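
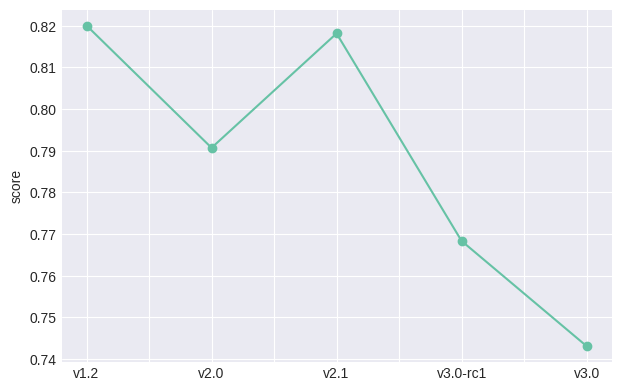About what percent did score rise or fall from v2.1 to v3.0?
≈ -9.8%

v2.1 ≈ 0.82, v3.0 ≈ 0.74; (0.74 − 0.82) / 0.82 ≈ -9.8%.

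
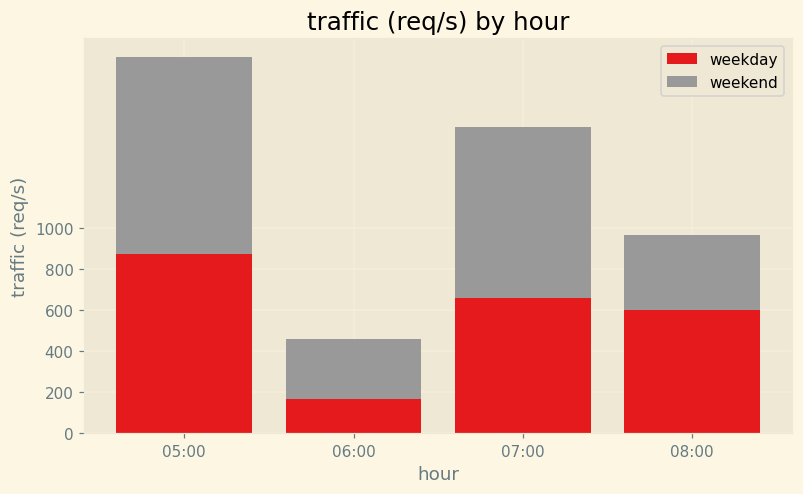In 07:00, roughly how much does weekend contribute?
≈ 800

weekend top ≈ 1400, bottom ≈ 600; segment ≈ 800.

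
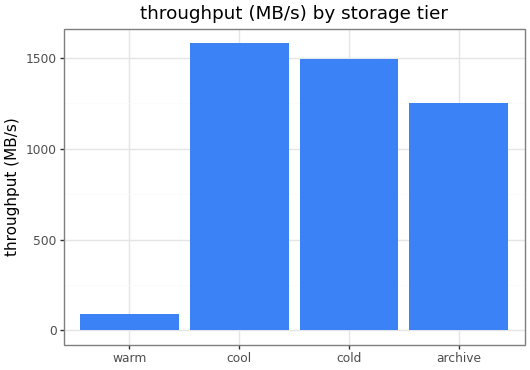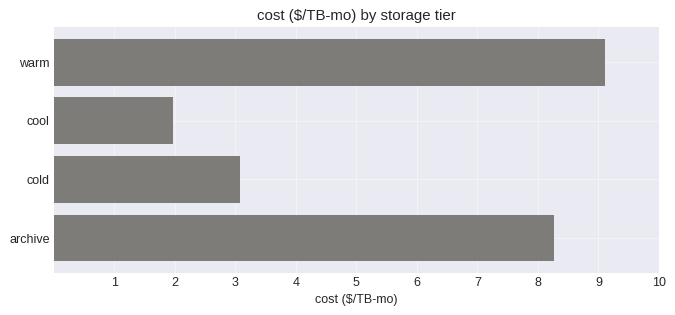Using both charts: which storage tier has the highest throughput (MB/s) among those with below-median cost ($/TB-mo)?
cool

Chart 2 median cost ($/TB-mo) ≈ 6; below-median storage tiers: cool, cold. Among those, cool has the highest throughput (MB/s) (≈ 1600).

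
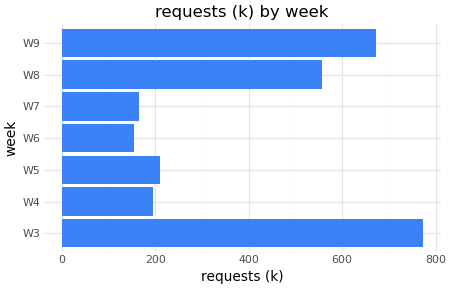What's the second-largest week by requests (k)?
Top 3: W3 ≈ 800, W9 ≈ 700, W8 ≈ 600.

W9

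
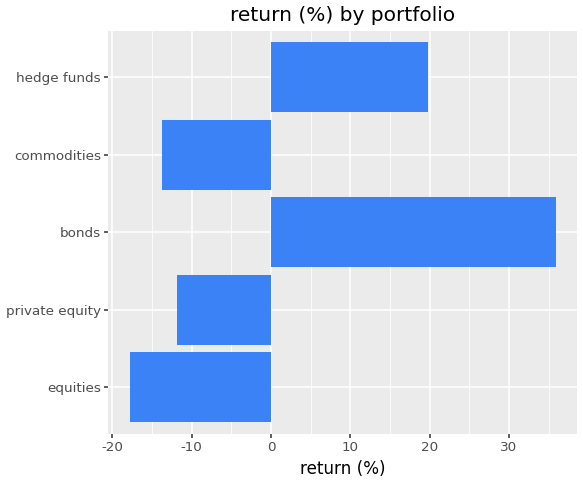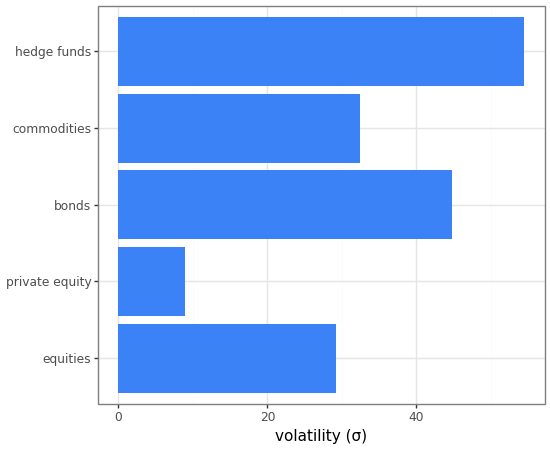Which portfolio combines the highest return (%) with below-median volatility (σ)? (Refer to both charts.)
Chart 2 median volatility (σ) ≈ 30; below-median portfolios: equities, private equity. Among those, private equity has the highest return (%) (≈ -10).

private equity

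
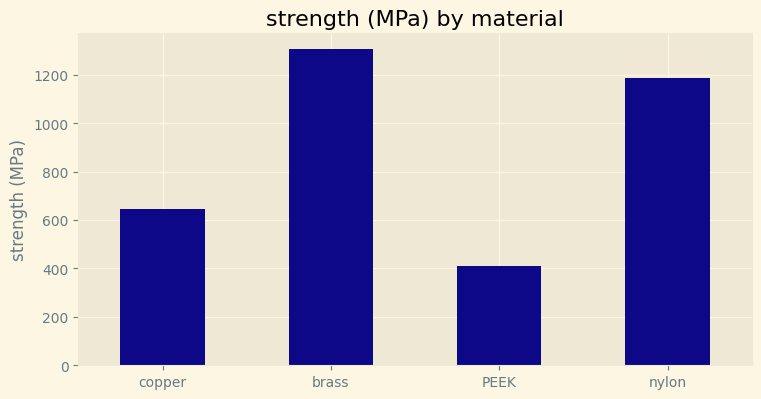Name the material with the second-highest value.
nylon

Top 3: brass ≈ 1400, nylon ≈ 1200, copper ≈ 600.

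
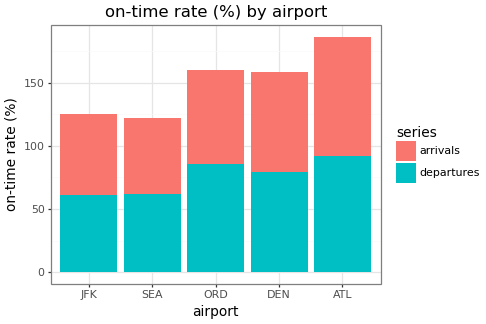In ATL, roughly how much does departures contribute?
≈ 100

departures top ≈ 100, bottom ≈ 0; segment ≈ 100.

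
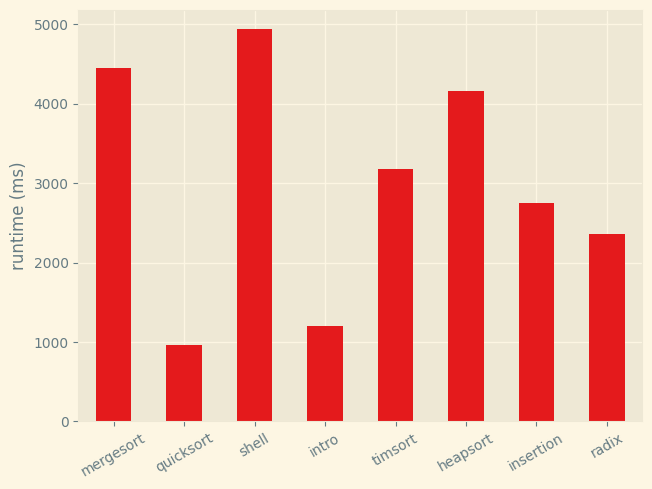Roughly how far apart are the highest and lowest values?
Max shell ≈ 5000, min quicksort ≈ 1000; range ≈ 4000.

≈ 4000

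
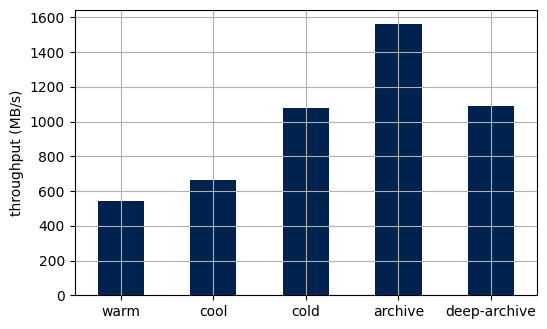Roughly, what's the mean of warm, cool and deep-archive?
≈ 733

(600 + 600 + 1000) / 3 ≈ 733.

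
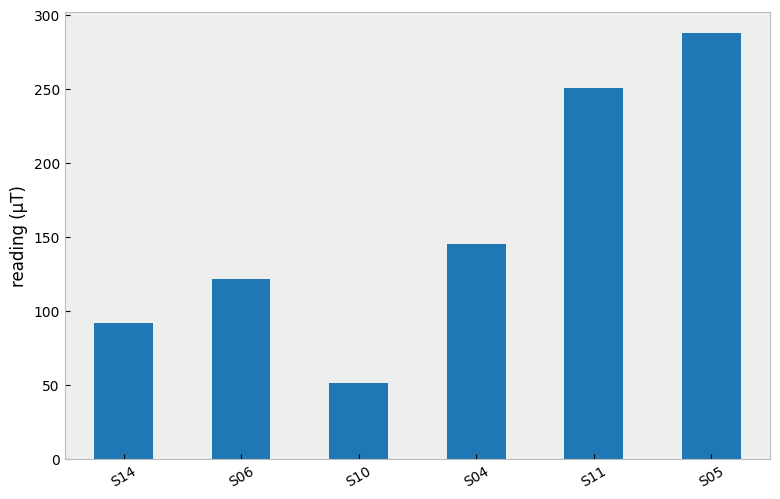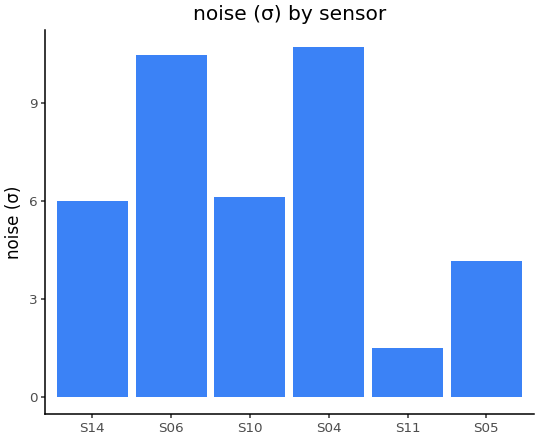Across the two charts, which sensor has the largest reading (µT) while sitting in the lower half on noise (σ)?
S05

Chart 2 median noise (σ) ≈ 6; below-median sensors: S14, S11, S05. Among those, S05 has the highest reading (µT) (≈ 300).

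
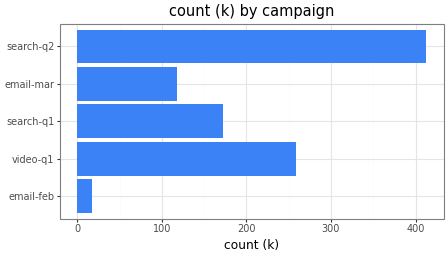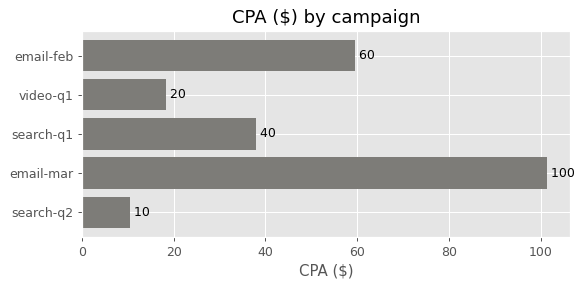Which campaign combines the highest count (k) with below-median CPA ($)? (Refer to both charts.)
search-q2

Chart 2 median CPA ($) ≈ 40; below-median campaigns: video-q1, search-q2. Among those, search-q2 has the highest count (k) (≈ 400).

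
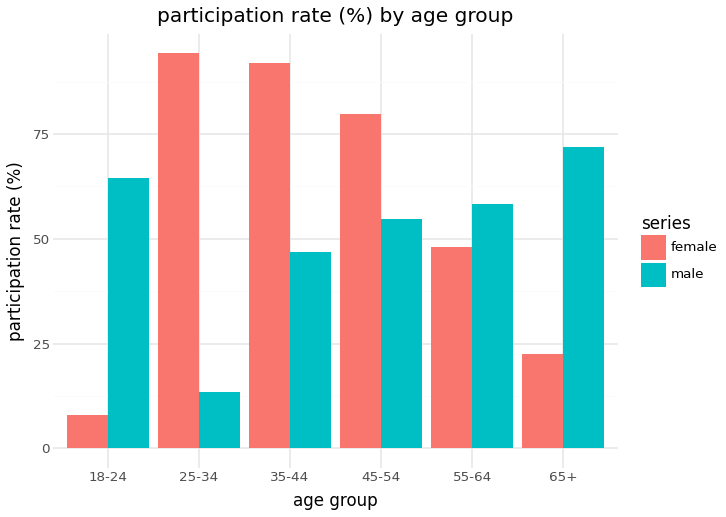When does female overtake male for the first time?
25-34

18-24: female ≈ 10 vs male ≈ 60 (not yet); 25-34: female ≈ 90 vs male ≈ 10 (first crossover).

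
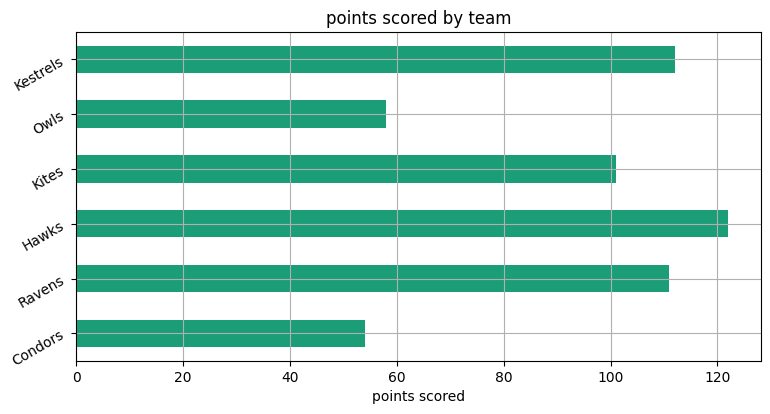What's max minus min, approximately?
≈ 60

Max Hawks ≈ 120, min Condors ≈ 60; range ≈ 60.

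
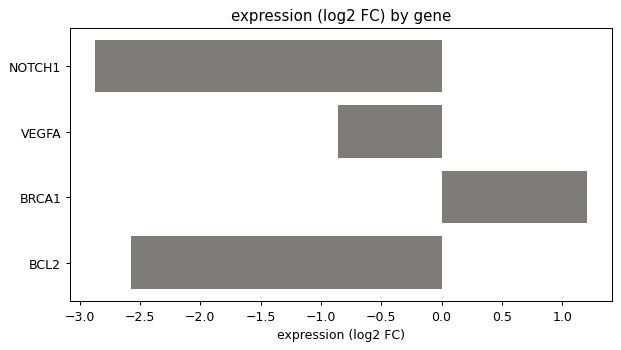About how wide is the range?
Max BRCA1 ≈ 1.0, min NOTCH1 ≈ -3.0; range ≈ 4.0.

≈ 4.0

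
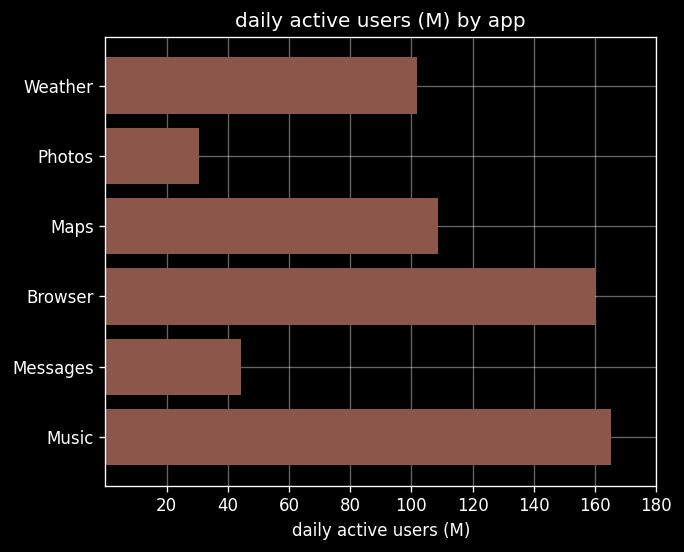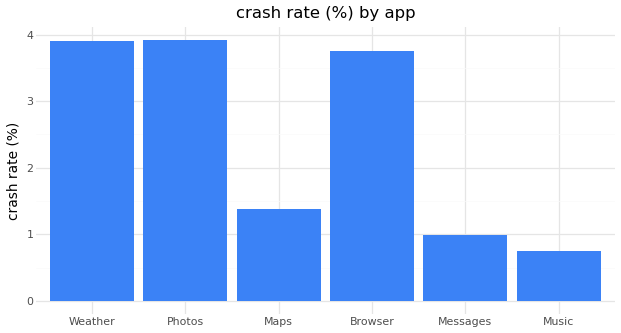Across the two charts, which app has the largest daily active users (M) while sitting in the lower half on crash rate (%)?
Chart 2 median crash rate (%) ≈ 2.5; below-median apps: Maps, Messages, Music. Among those, Music has the highest daily active users (M) (≈ 160).

Music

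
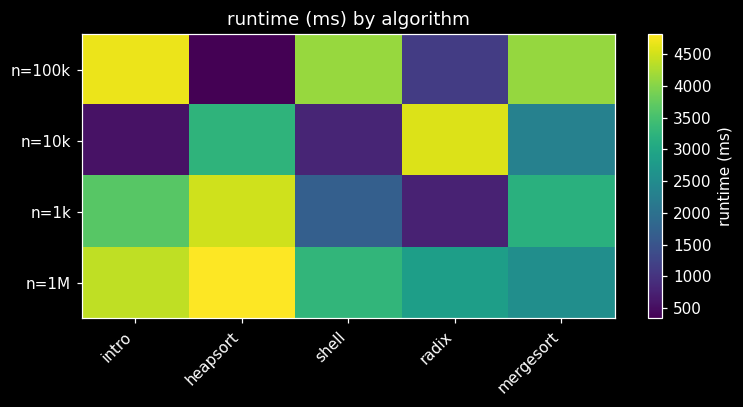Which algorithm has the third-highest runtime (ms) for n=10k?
mergesort

Top 4 for n=10k: radix ≈ 4500, heapsort ≈ 3500, mergesort ≈ 2500, shell ≈ 1000.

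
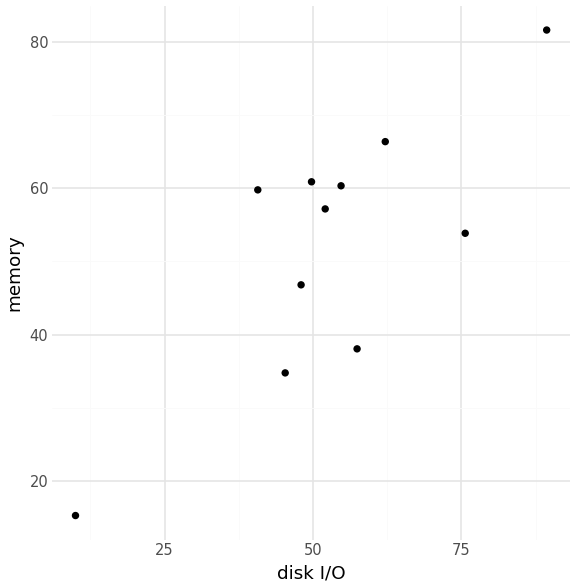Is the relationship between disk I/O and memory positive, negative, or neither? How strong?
Points are positively correlated; strong (|r| ≈ 0.8).

positive, strong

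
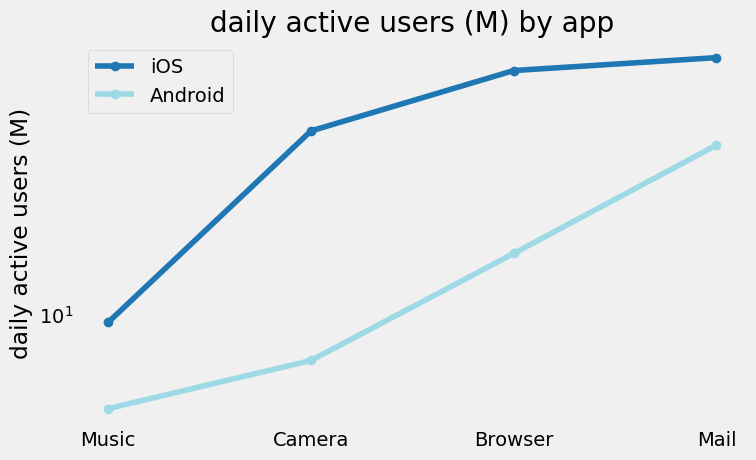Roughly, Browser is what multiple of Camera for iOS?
Browser ≈ 55, Camera ≈ 35; 55/35 ≈ 1.57.

≈ 1.57×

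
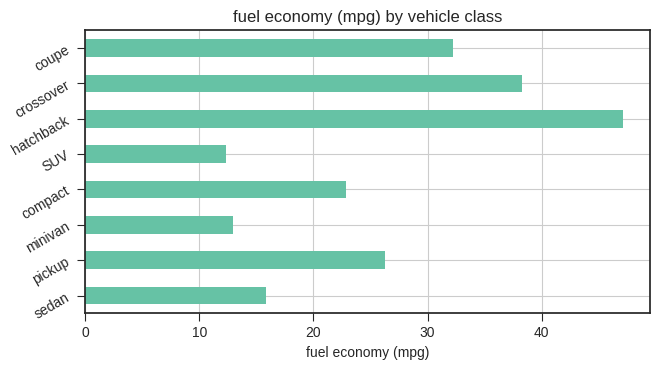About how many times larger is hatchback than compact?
hatchback ≈ 45, compact ≈ 25; 45/25 ≈ 1.8.

≈ 1.8×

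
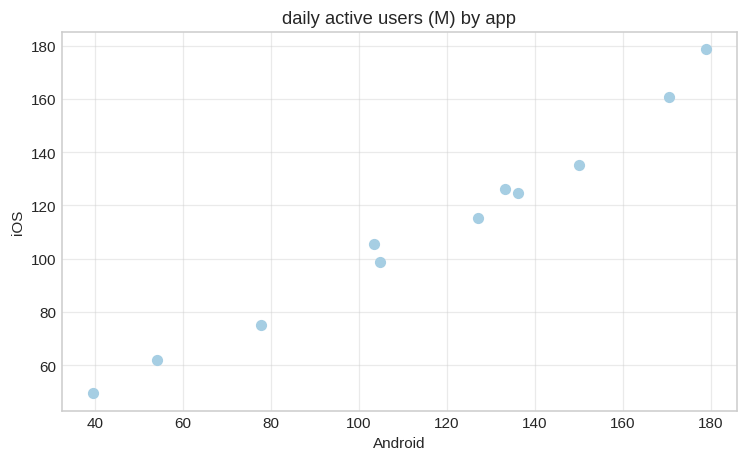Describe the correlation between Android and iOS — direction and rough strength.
Points are positively correlated; strong (|r| ≈ 1.0).

positive, strong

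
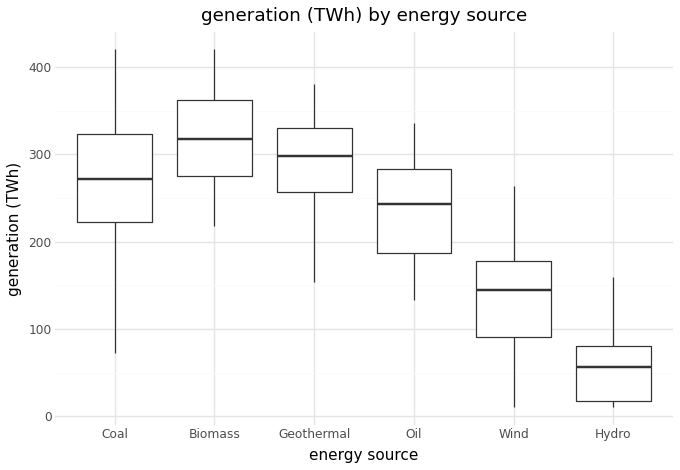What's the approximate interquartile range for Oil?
≈ 100

Q3 ≈ 275, Q1 ≈ 175; IQR ≈ 100.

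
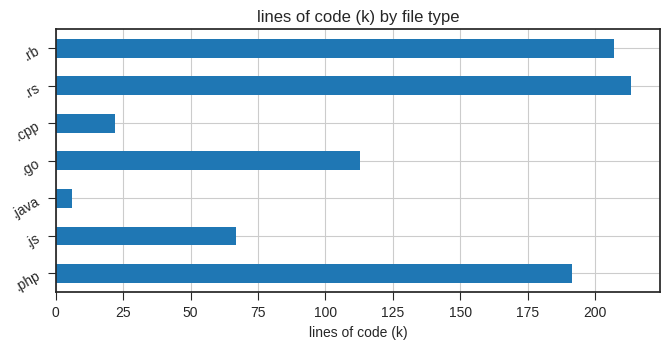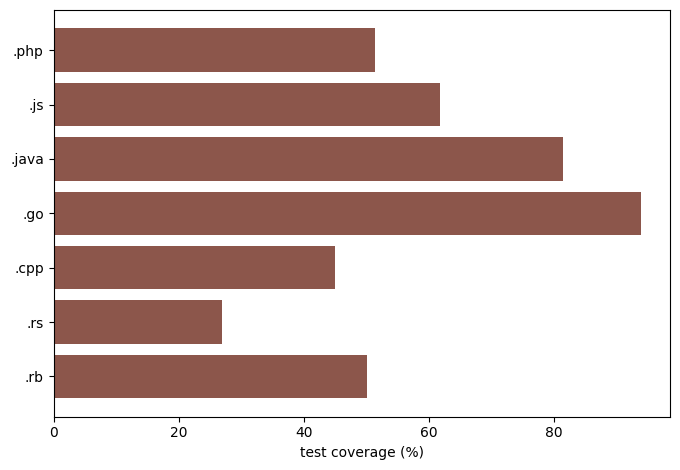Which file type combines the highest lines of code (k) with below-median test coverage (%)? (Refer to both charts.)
.rs

Chart 2 median test coverage (%) ≈ 50; below-median file types: .cpp, .rs, .rb. Among those, .rs has the highest lines of code (k) (≈ 220).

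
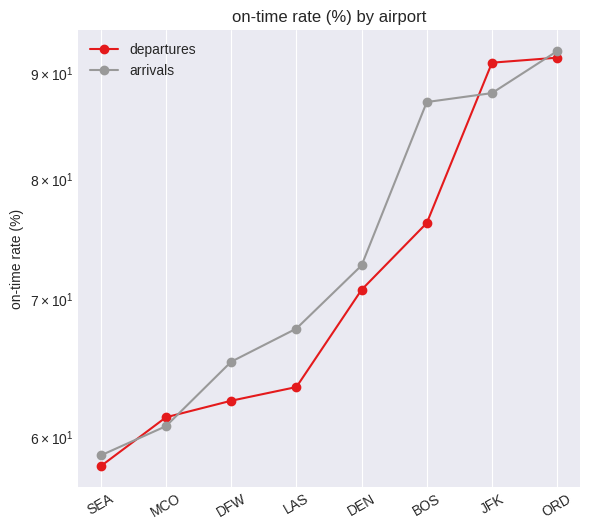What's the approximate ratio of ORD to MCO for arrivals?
ORD ≈ 90, MCO ≈ 60; 90/60 ≈ 1.5.

≈ 1.5×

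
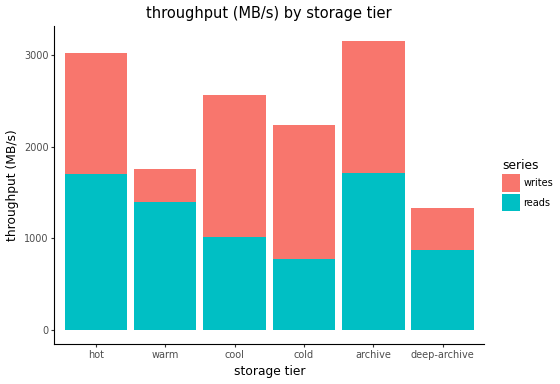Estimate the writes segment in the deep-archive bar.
writes top ≈ 1500, bottom ≈ 1000; segment ≈ 500.

≈ 500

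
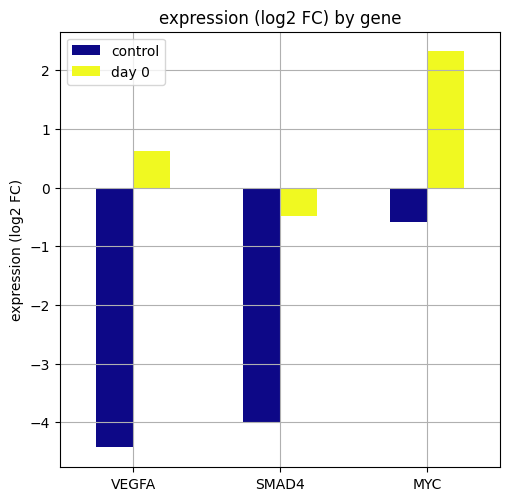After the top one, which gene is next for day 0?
Top 3 for day 0: MYC ≈ 2, VEGFA ≈ 1, SMAD4 ≈ 0.

VEGFA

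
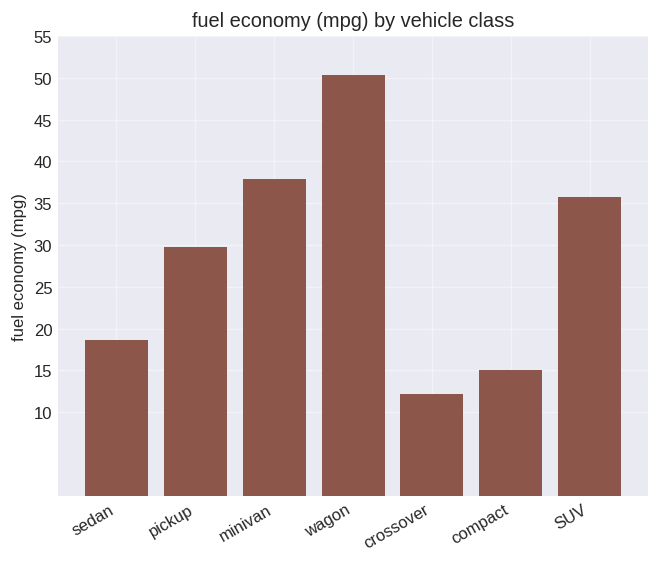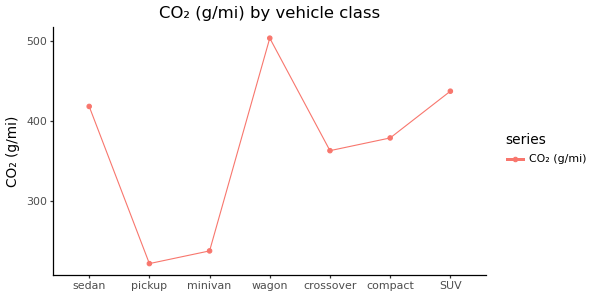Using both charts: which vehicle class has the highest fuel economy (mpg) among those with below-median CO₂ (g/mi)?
minivan

Chart 2 median CO₂ (g/mi) ≈ 400; below-median vehicle classes: pickup, minivan, crossover. Among those, minivan has the highest fuel economy (mpg) (≈ 40).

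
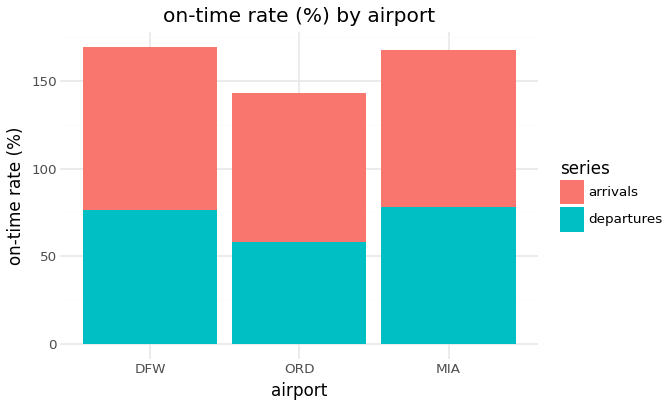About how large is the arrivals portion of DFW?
≈ 80

arrivals top ≈ 160, bottom ≈ 80; segment ≈ 80.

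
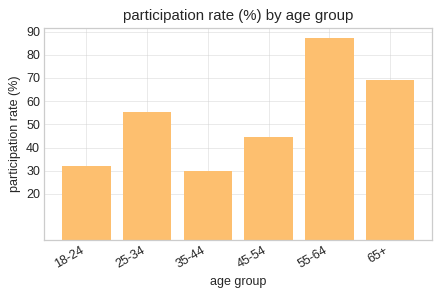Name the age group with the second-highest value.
Top 3: 55-64 ≈ 90, 65+ ≈ 70, 25-34 ≈ 60.

65+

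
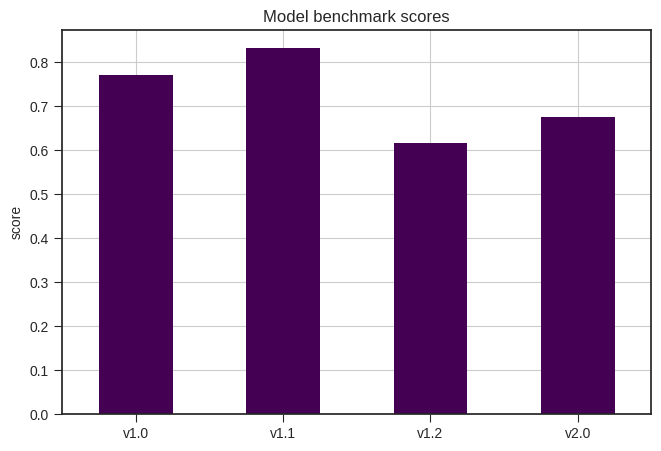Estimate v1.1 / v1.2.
≈ 1.33×

v1.1 ≈ 0.8, v1.2 ≈ 0.6; 0.8/0.6 ≈ 1.33.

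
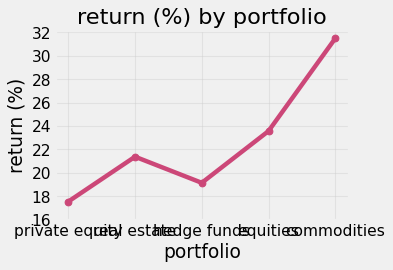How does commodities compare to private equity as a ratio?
commodities ≈ 32, private equity ≈ 18; 32/18 ≈ 1.78.

≈ 1.78×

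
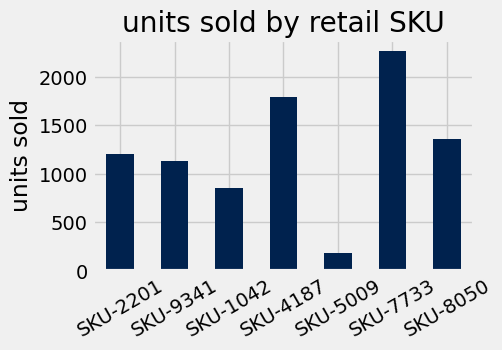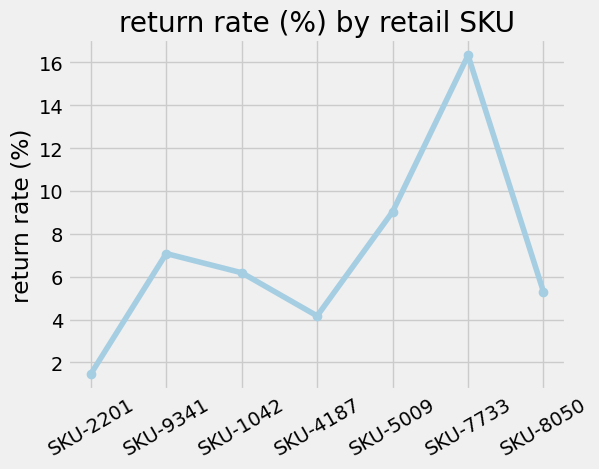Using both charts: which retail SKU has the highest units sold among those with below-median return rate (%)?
Chart 2 median return rate (%) ≈ 6; below-median retail SKUs: SKU-2201, SKU-4187, SKU-8050. Among those, SKU-4187 has the highest units sold (≈ 2000).

SKU-4187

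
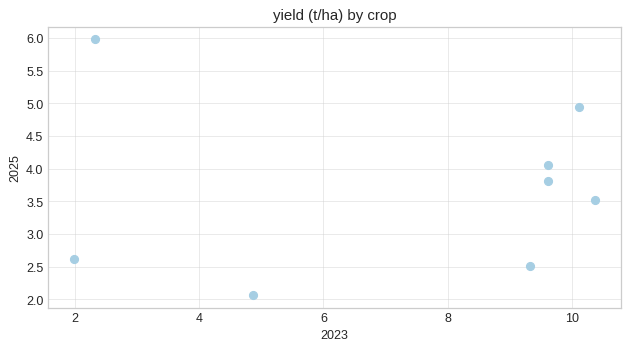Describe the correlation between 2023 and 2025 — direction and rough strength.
Points are roughly uncorrelated; weak (|r| ≈ 0.0).

no clear correlation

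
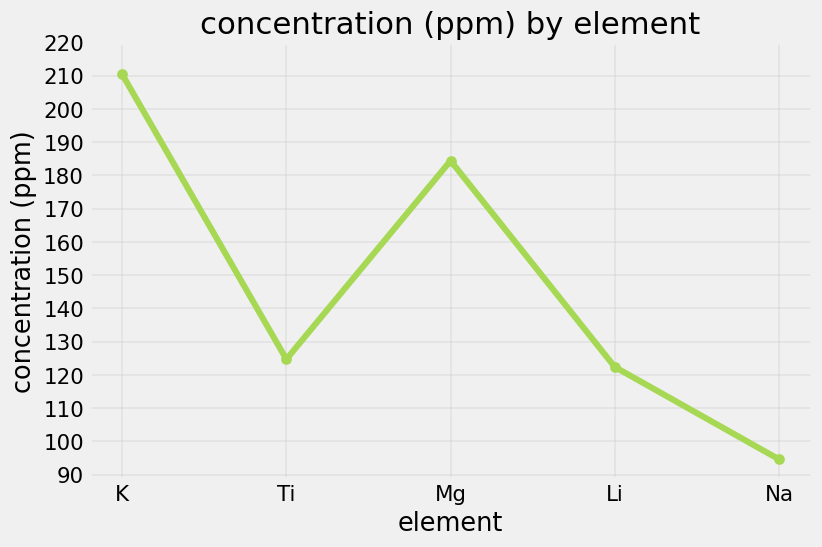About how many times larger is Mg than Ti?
≈ 1.5×

Mg ≈ 180, Ti ≈ 120; 180/120 ≈ 1.5.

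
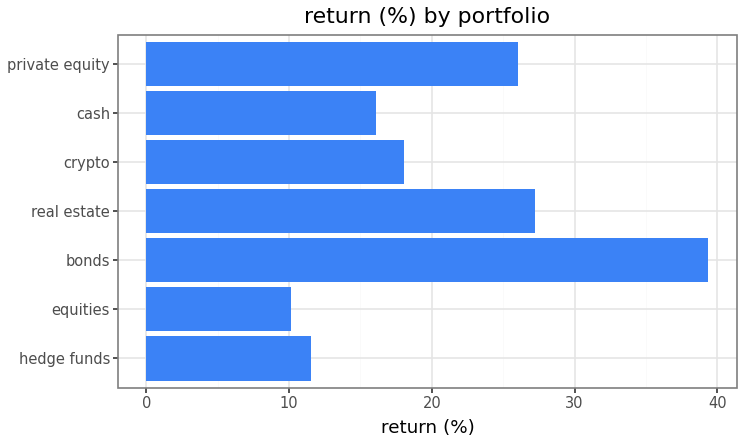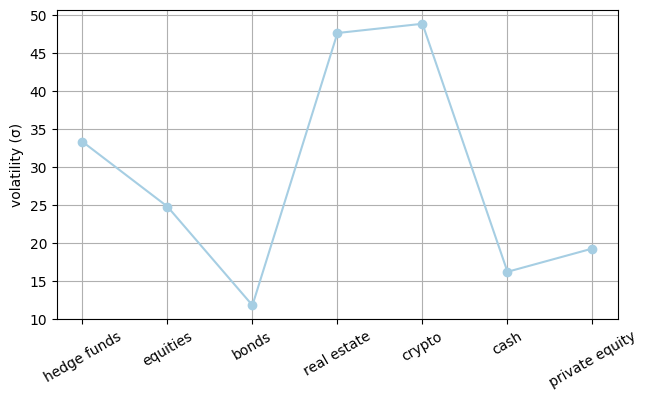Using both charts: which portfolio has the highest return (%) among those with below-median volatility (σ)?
bonds

Chart 2 median volatility (σ) ≈ 25; below-median portfolios: bonds, cash, private equity. Among those, bonds has the highest return (%) (≈ 40).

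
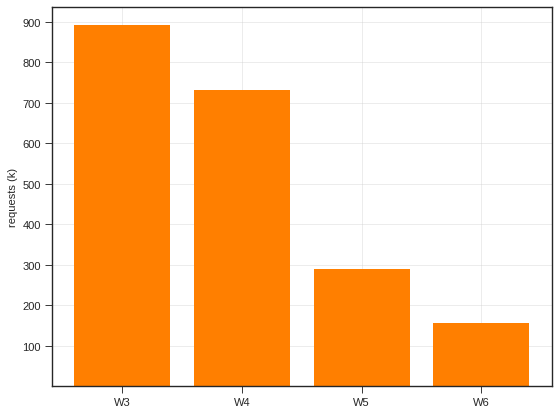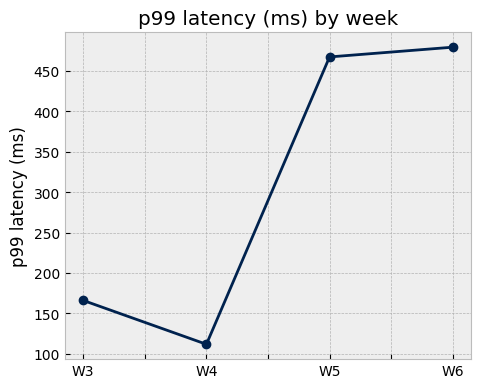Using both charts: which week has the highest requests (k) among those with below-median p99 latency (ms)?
Chart 2 median p99 latency (ms) ≈ 300; below-median weeks: W3, W4. Among those, W3 has the highest requests (k) (≈ 900).

W3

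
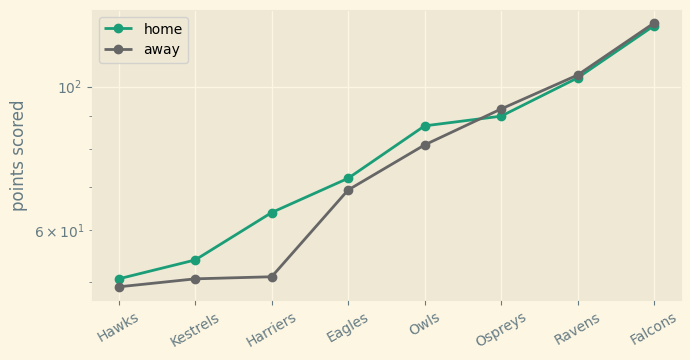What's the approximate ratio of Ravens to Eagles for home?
≈ 1.43×

Ravens ≈ 100, Eagles ≈ 70; 100/70 ≈ 1.43.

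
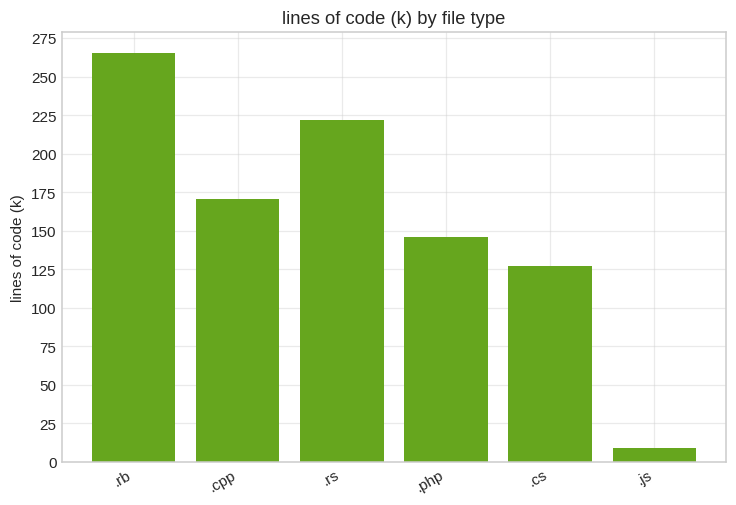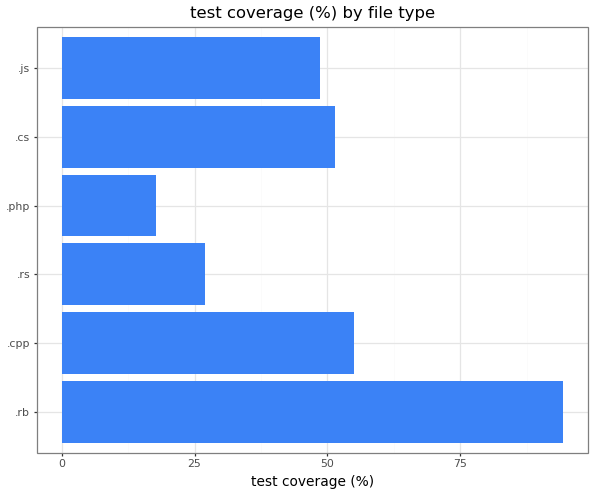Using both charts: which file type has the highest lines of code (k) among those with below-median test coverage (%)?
.rs

Chart 2 median test coverage (%) ≈ 50; below-median file types: .rs, .php, .js. Among those, .rs has the highest lines of code (k) (≈ 225).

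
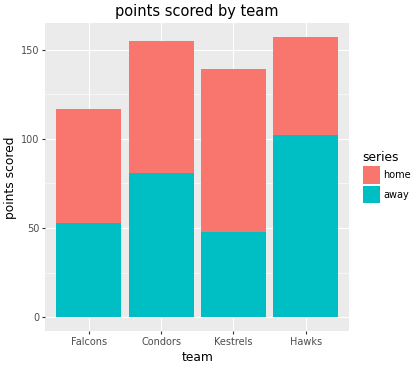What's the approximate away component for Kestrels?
≈ 40

away top ≈ 40, bottom ≈ 0; segment ≈ 40.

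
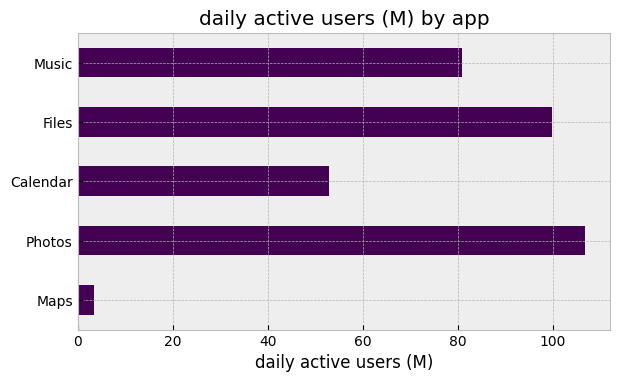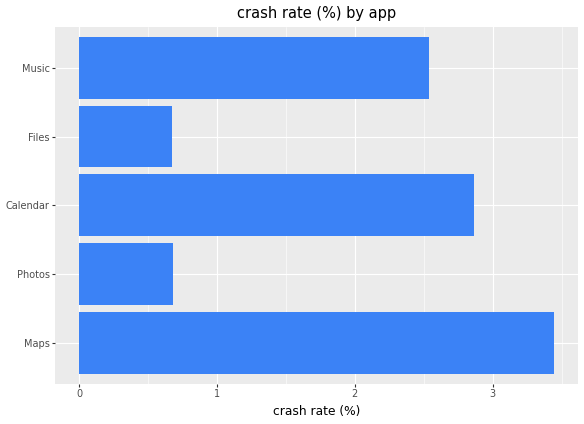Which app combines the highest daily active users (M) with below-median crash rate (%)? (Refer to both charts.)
Photos

Chart 2 median crash rate (%) ≈ 2.5; below-median apps: Photos, Files. Among those, Photos has the highest daily active users (M) (≈ 110).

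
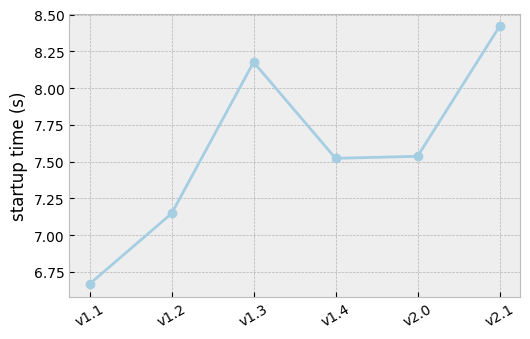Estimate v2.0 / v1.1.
≈ 1.15×

v2.0 ≈ 7.6, v1.1 ≈ 6.6; 7.6/6.6 ≈ 1.15.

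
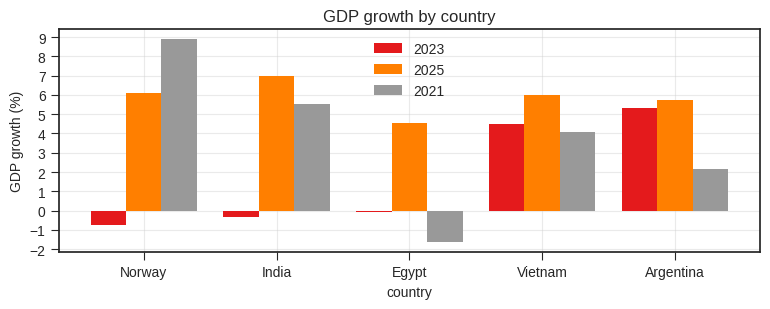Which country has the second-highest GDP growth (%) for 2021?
India

Top 3 for 2021: Norway ≈ 9, India ≈ 6, Vietnam ≈ 4.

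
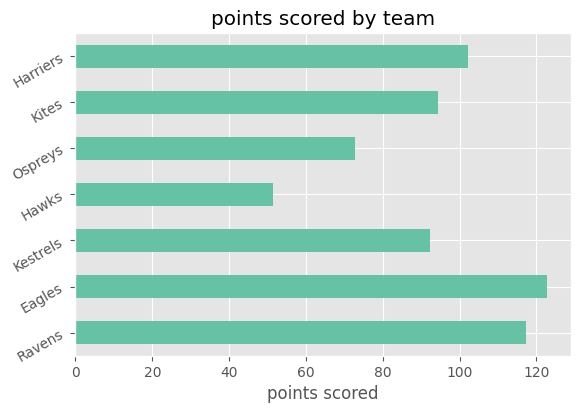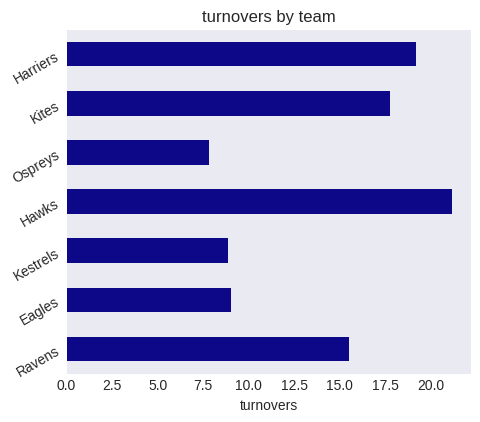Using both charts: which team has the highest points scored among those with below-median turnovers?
Eagles

Chart 2 median turnovers ≈ 16; below-median teams: Eagles, Kestrels, Ospreys. Among those, Eagles has the highest points scored (≈ 120).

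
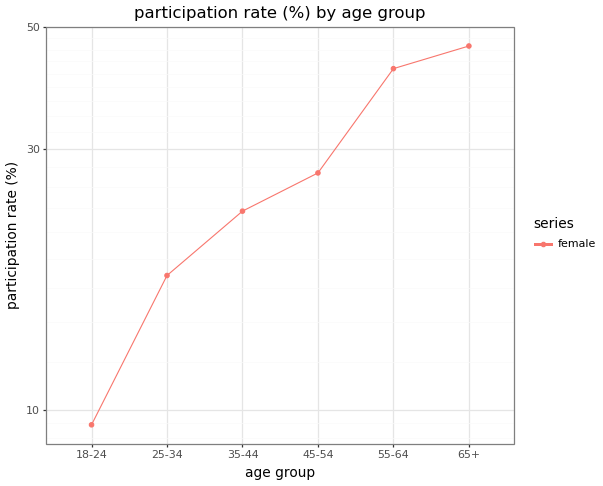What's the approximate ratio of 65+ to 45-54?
≈ 1.8×

65+ ≈ 45, 45-54 ≈ 25; 45/25 ≈ 1.8.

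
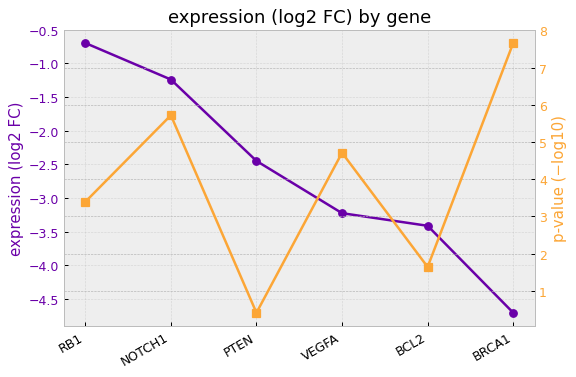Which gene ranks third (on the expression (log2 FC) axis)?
PTEN

Top 4 (on the expression (log2 FC) axis): RB1 ≈ -0.5, NOTCH1 ≈ -1.0, PTEN ≈ -2.5, VEGFA ≈ -3.0.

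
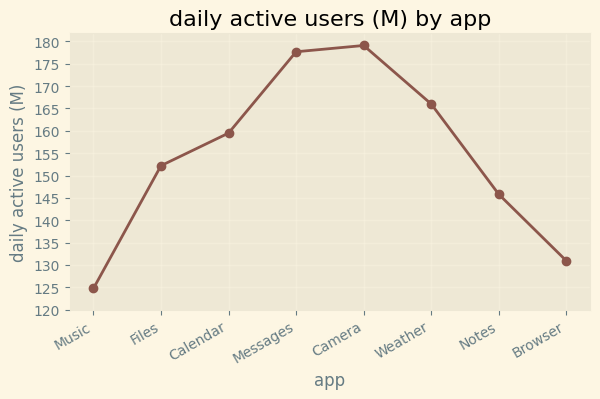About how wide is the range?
Max Camera ≈ 180, min Music ≈ 125; range ≈ 55.

≈ 55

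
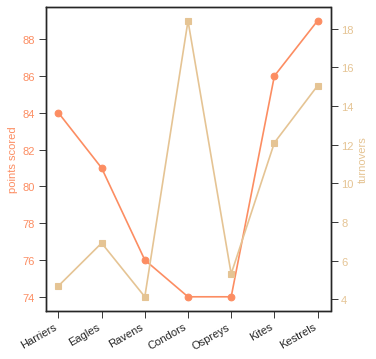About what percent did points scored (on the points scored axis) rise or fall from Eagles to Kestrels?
≈ +10%

Eagles ≈ 80, Kestrels ≈ 88; (88 − 80) / 80 ≈ +10%.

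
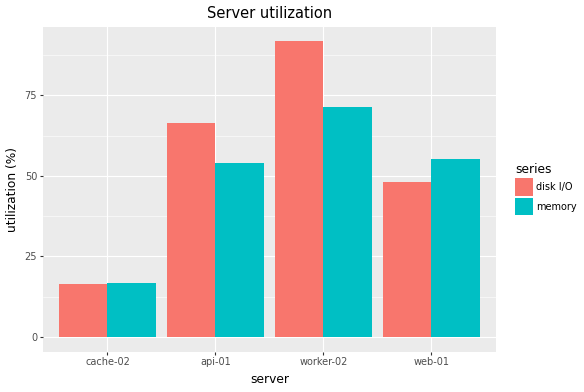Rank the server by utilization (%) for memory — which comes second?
web-01

Top 3 for memory: worker-02 ≈ 70, web-01 ≈ 60, api-01 ≈ 50.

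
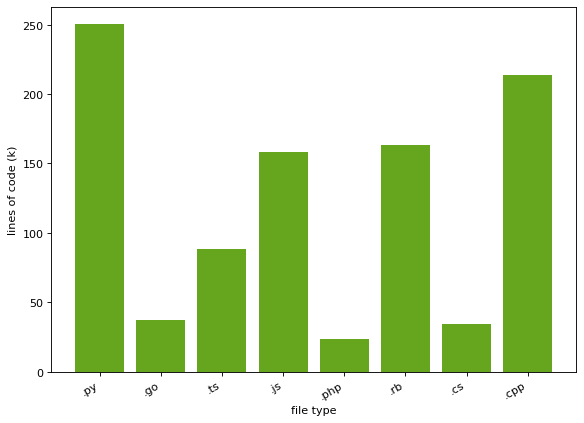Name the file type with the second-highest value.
.cpp

Top 3: .py ≈ 250, .cpp ≈ 225, .rb ≈ 175.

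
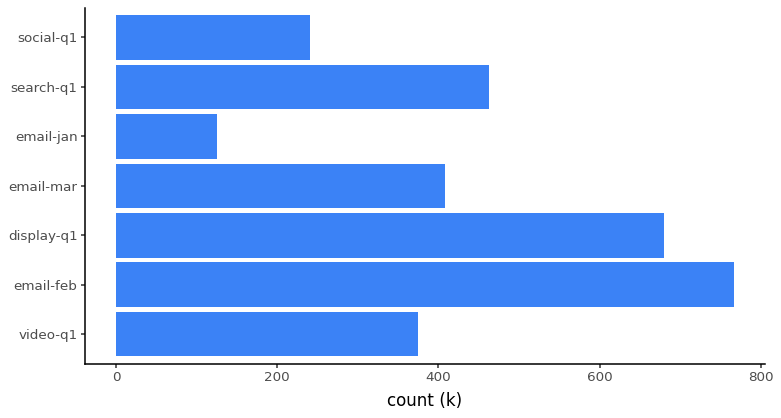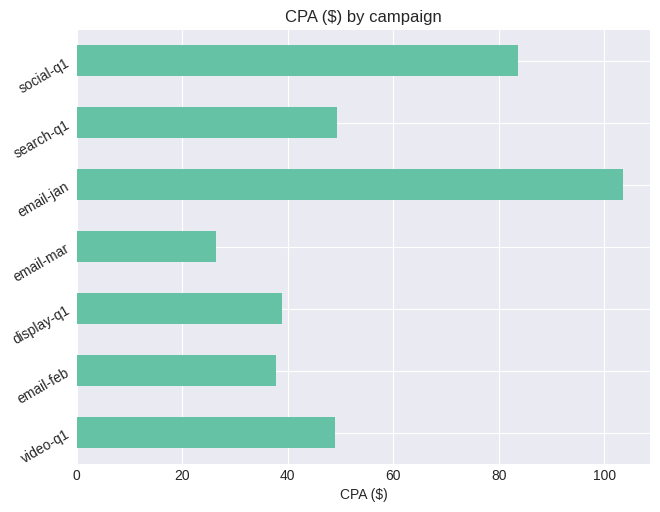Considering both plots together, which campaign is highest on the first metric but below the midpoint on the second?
Chart 2 median CPA ($) ≈ 50; below-median campaigns: email-feb, display-q1, email-mar. Among those, email-feb has the highest count (k) (≈ 800).

email-feb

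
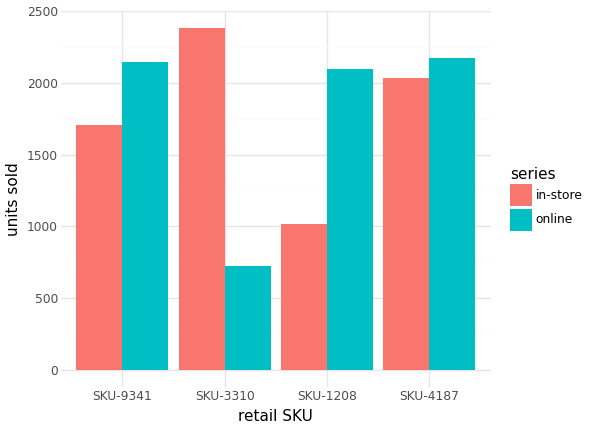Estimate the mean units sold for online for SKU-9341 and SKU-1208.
(2200 + 2000) / 2 ≈ 2100.

≈ 2100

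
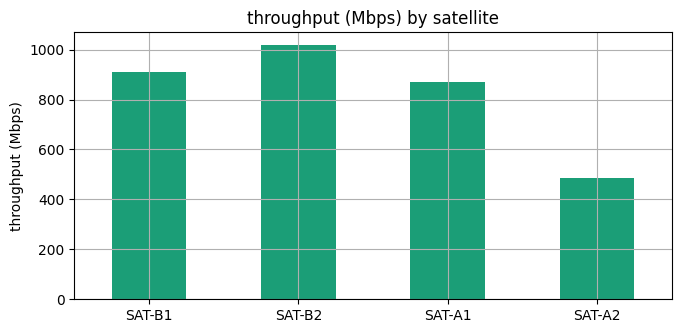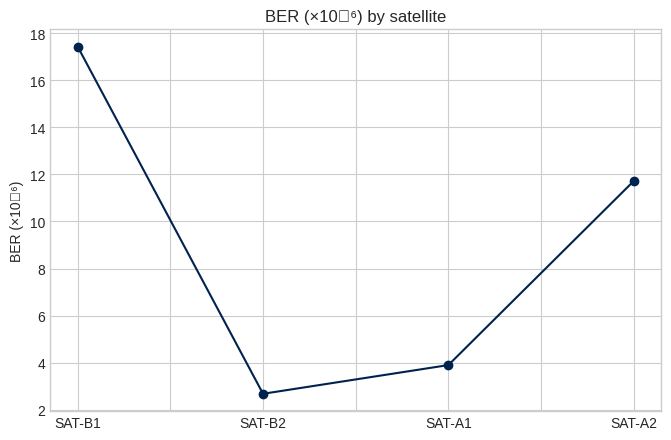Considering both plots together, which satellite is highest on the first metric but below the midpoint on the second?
SAT-B2

Chart 2 median BER (×10⁻⁶) ≈ 8; below-median satellites: SAT-B2, SAT-A1. Among those, SAT-B2 has the highest throughput (Mbps) (≈ 1000).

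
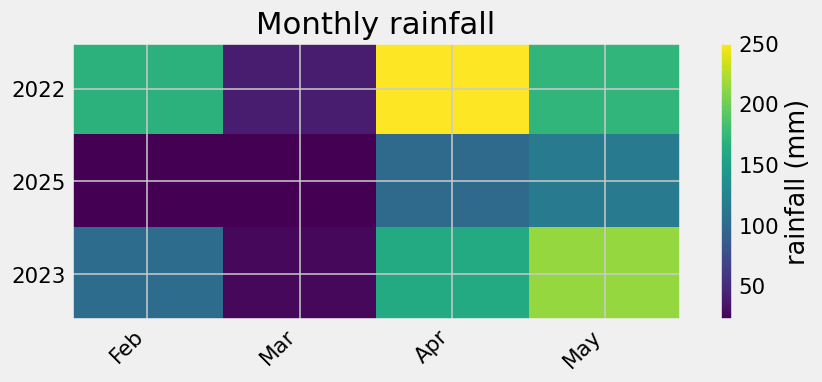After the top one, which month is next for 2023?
Top 3 for 2023: May ≈ 220, Apr ≈ 160, Feb ≈ 100.

Apr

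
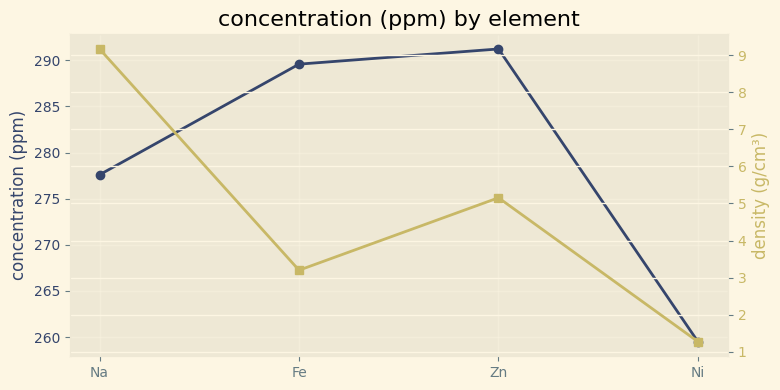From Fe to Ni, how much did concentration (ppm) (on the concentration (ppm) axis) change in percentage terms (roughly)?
≈ -10.3%

Fe ≈ 290, Ni ≈ 260; (260 − 290) / 290 ≈ -10.3%.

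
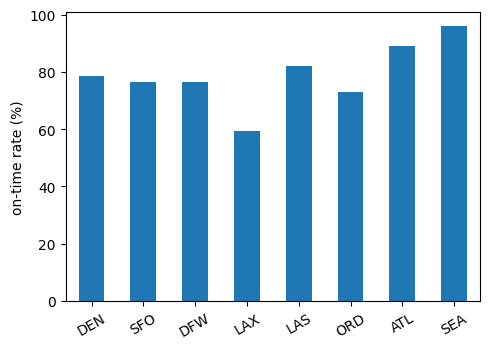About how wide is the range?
≈ 40

Max SEA ≈ 100, min LAX ≈ 60; range ≈ 40.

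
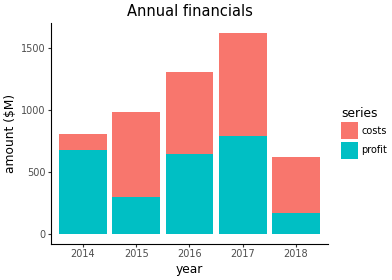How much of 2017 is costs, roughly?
≈ 800

costs top ≈ 1600, bottom ≈ 800; segment ≈ 800.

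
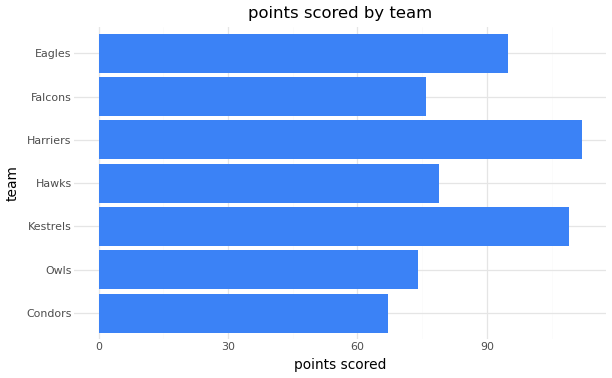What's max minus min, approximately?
Max Harriers ≈ 110, min Condors ≈ 70; range ≈ 40.

≈ 40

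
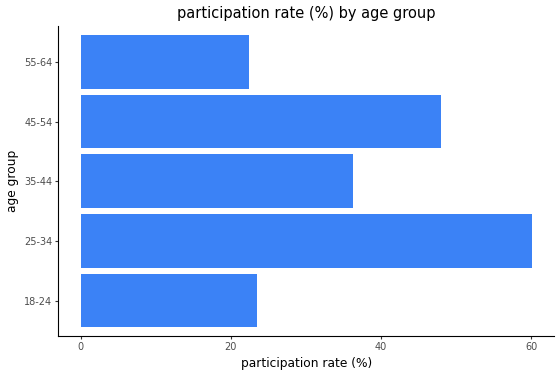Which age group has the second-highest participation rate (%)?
Top 3: 25-34 ≈ 60, 45-54 ≈ 50, 35-44 ≈ 40.

45-54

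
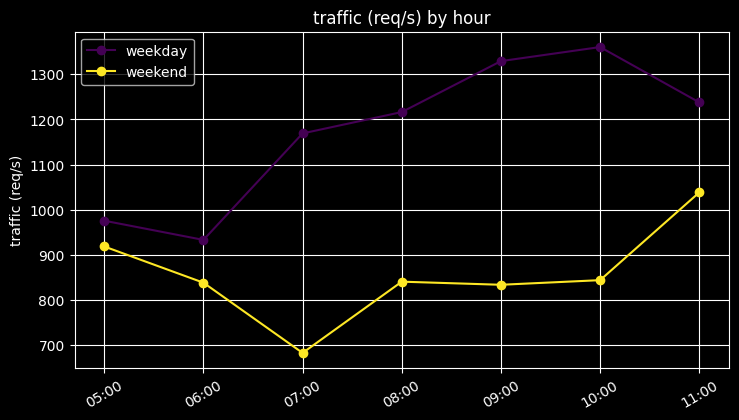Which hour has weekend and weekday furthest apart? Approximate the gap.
10:00, ≈ 600 req/s

10:00: weekend ≈ 800, weekday ≈ 1400 → gap ≈ 600. Next-largest (09:00) is only ≈ 500.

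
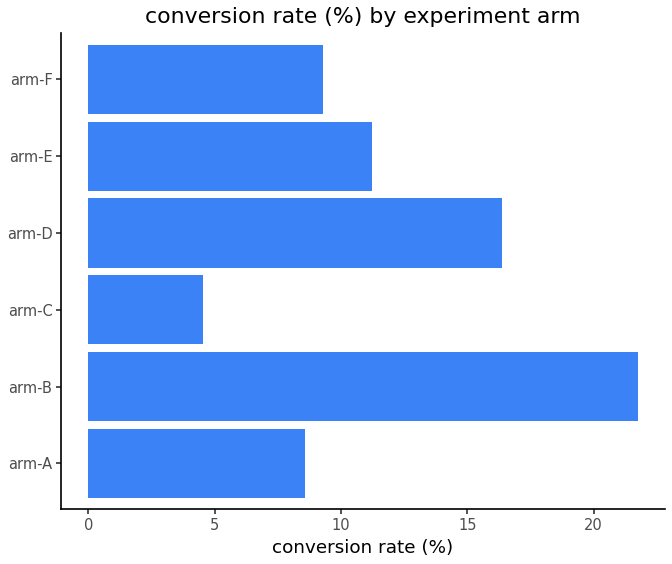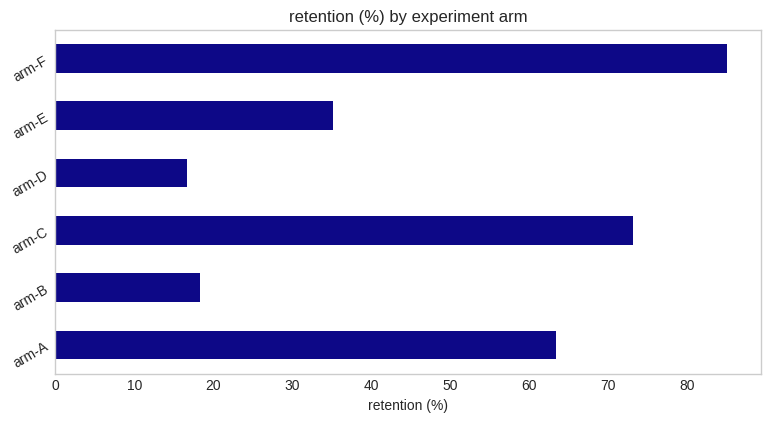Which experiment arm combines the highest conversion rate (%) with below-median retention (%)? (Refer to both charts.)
Chart 2 median retention (%) ≈ 50; below-median experiment arms: arm-B, arm-D, arm-E. Among those, arm-B has the highest conversion rate (%) (≈ 22).

arm-B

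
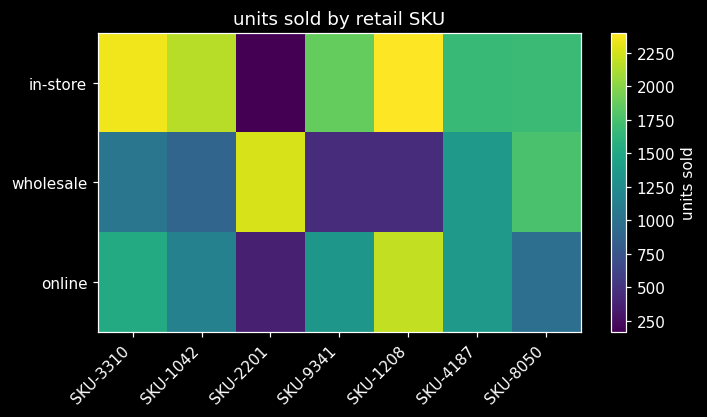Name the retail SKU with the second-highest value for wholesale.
Top 3 for wholesale: SKU-2201 ≈ 2200, SKU-8050 ≈ 1800, SKU-4187 ≈ 1400.

SKU-8050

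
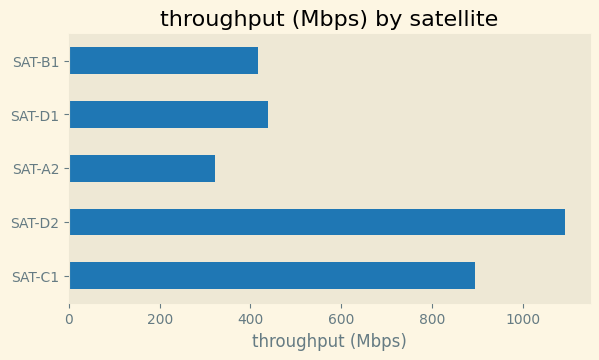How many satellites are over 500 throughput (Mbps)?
2

Above 500: SAT-C1, SAT-D2.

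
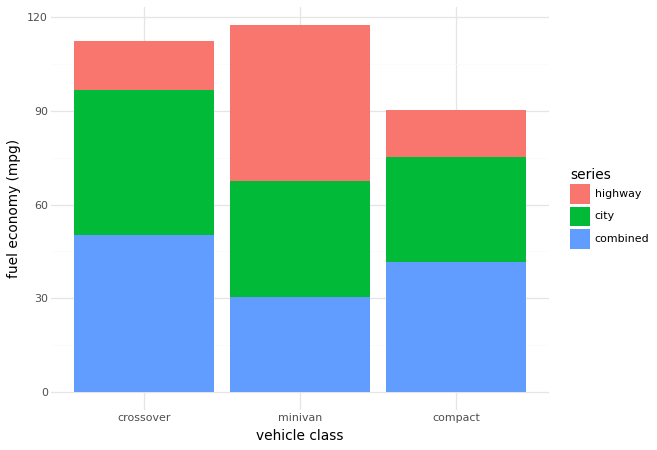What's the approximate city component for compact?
city top ≈ 80, bottom ≈ 40; segment ≈ 40.

≈ 40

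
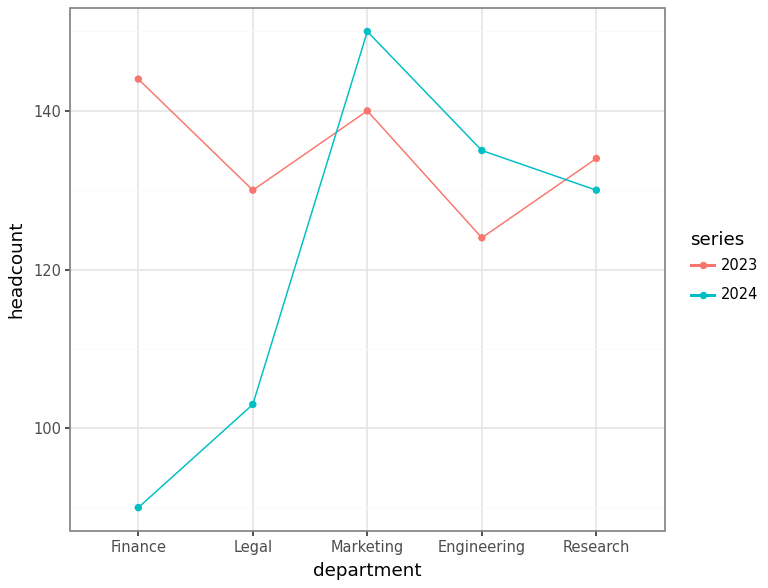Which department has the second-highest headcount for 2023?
Top 3 for 2023: Finance ≈ 145, Marketing ≈ 140, Research ≈ 135.

Marketing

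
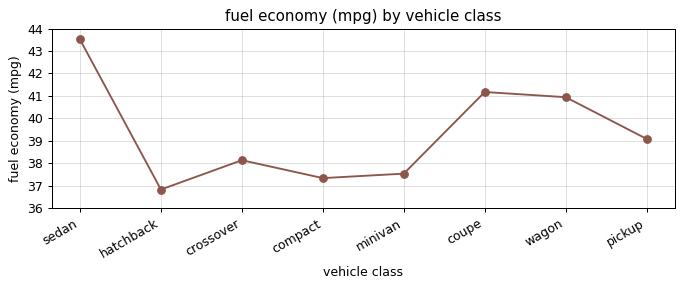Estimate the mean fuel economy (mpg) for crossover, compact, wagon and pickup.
(38 + 37 + 41 + 39) / 4 ≈ 39.

≈ 39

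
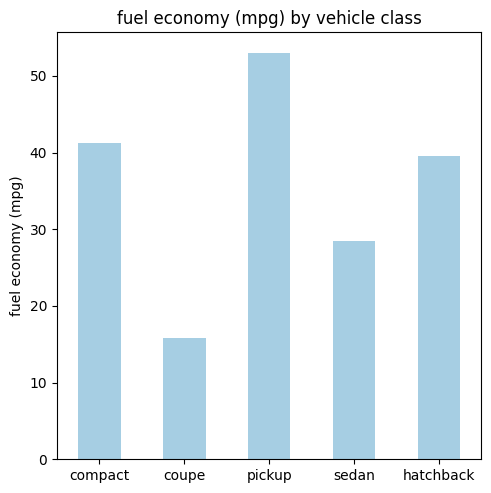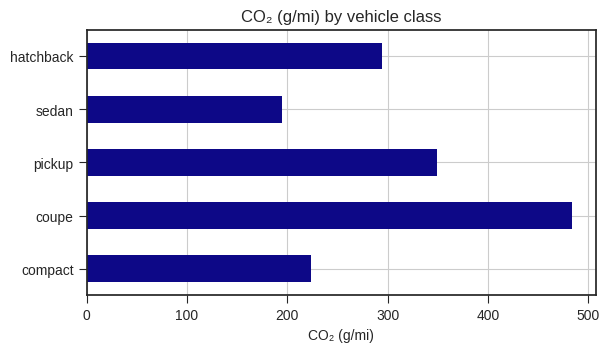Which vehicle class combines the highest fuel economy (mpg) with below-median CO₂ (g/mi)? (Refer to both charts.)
compact

Chart 2 median CO₂ (g/mi) ≈ 300; below-median vehicle classes: compact, sedan. Among those, compact has the highest fuel economy (mpg) (≈ 40).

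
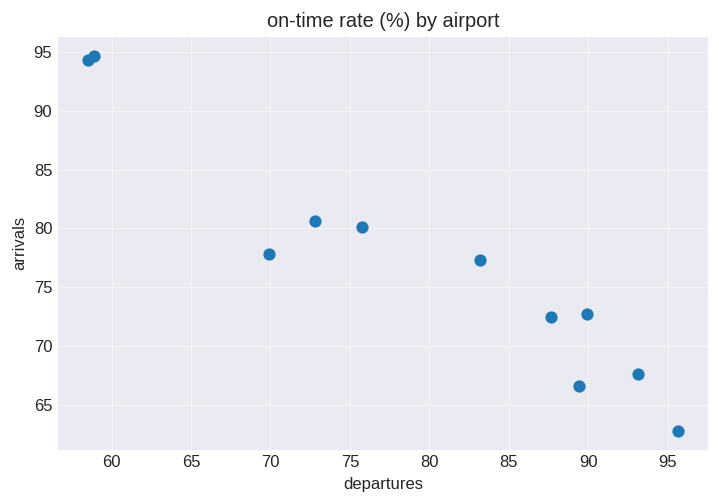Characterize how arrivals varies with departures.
negative, strong

Points are negatively correlated; strong (|r| ≈ 1.0).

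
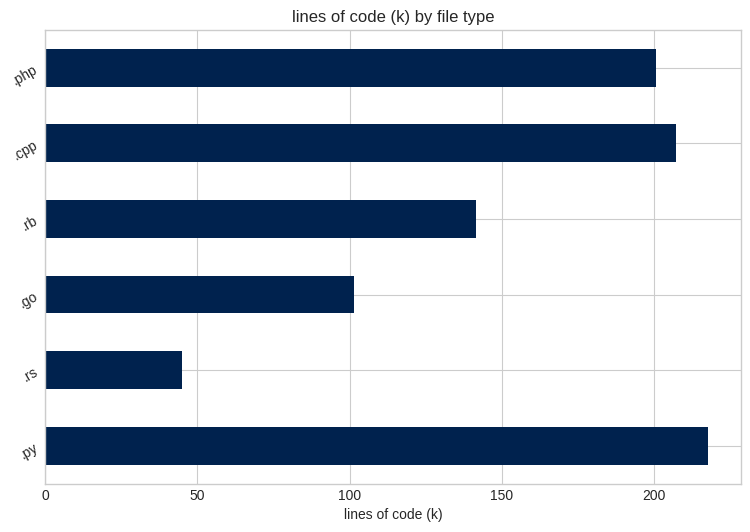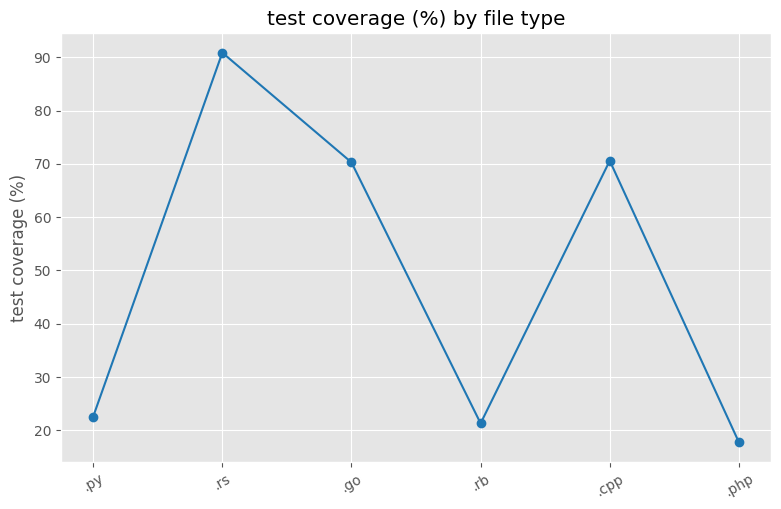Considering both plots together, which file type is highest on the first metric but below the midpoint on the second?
Chart 2 median test coverage (%) ≈ 50; below-median file types: .py, .rb, .php. Among those, .py has the highest lines of code (k) (≈ 220).

.py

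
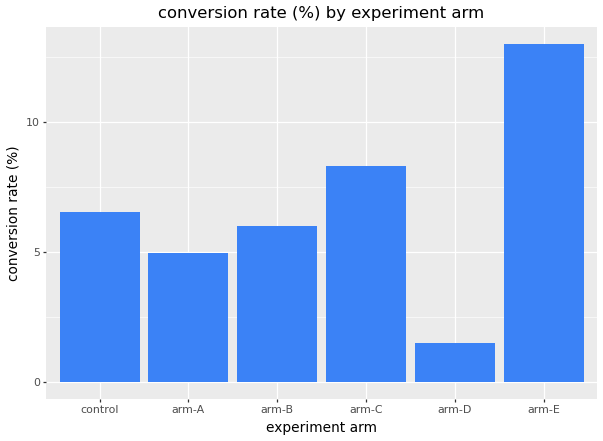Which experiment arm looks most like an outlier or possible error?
arm-E ≈ 12; the rest sit between ≈ 2 and ≈ 8.

arm-E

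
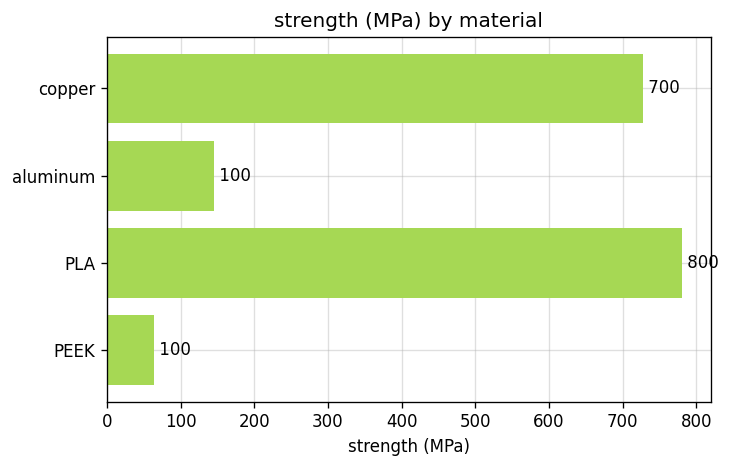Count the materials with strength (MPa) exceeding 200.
Above 200: copper, PLA.

2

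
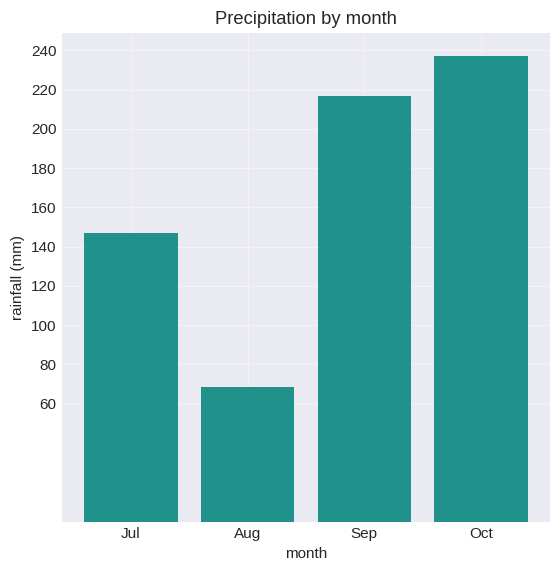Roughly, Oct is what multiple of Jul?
≈ 1.71×

Oct ≈ 240, Jul ≈ 140; 240/140 ≈ 1.71.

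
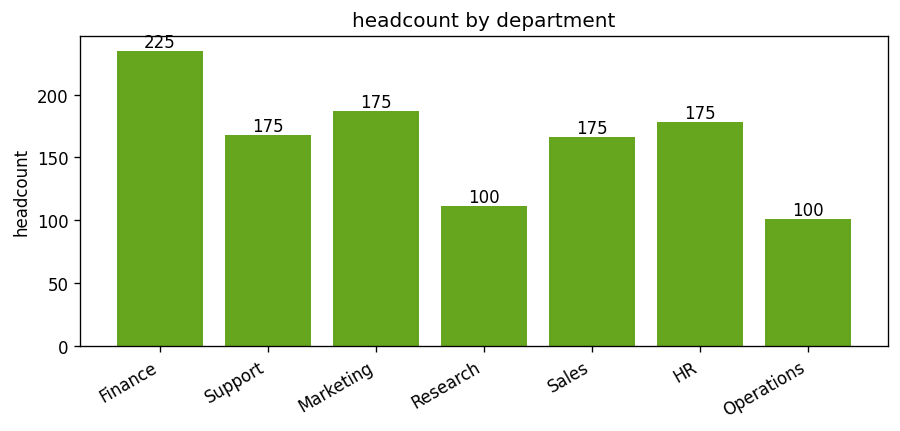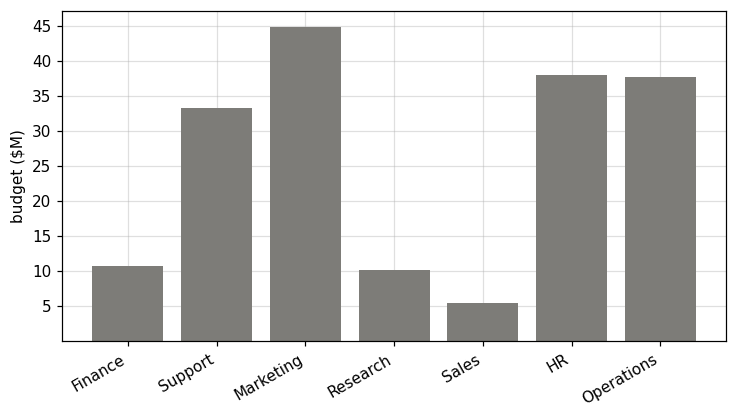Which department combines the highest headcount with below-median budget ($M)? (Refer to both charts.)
Finance

Chart 2 median budget ($M) ≈ 35; below-median departments: Finance, Research, Sales. Among those, Finance has the highest headcount (≈ 225).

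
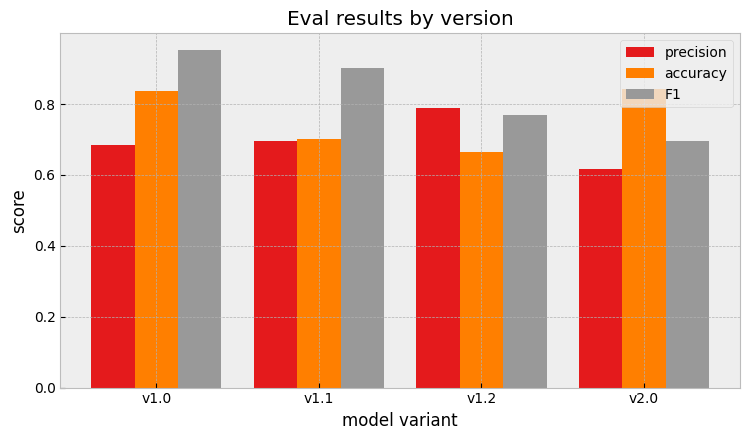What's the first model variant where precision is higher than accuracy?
v1.2

v1.1: precision ≈ 0.7 vs accuracy ≈ 0.7 (not yet); v1.2: precision ≈ 0.8 vs accuracy ≈ 0.7 (first crossover).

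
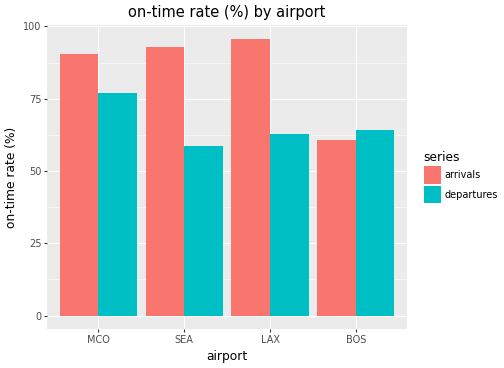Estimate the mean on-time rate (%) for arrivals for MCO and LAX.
(90 + 100) / 2 ≈ 95.

≈ 95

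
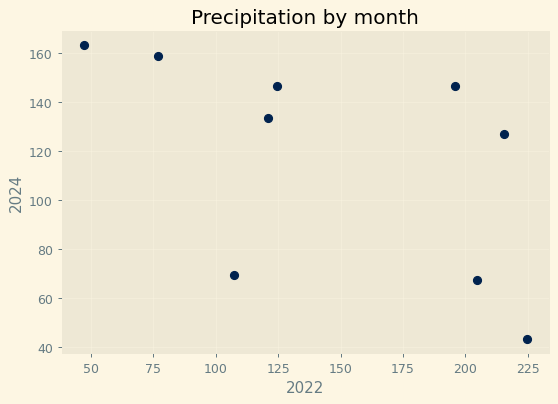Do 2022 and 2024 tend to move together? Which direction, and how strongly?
negative, moderate

Points are negatively correlated; moderate (|r| ≈ 0.6).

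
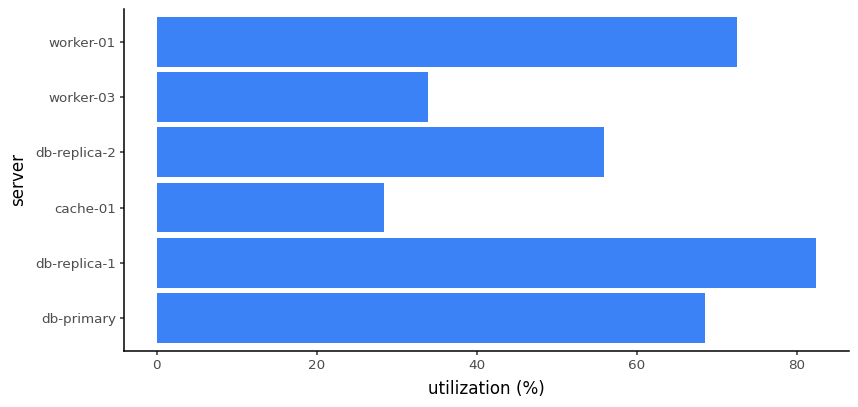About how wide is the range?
Max db-replica-1 ≈ 80, min cache-01 ≈ 30; range ≈ 50.

≈ 50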